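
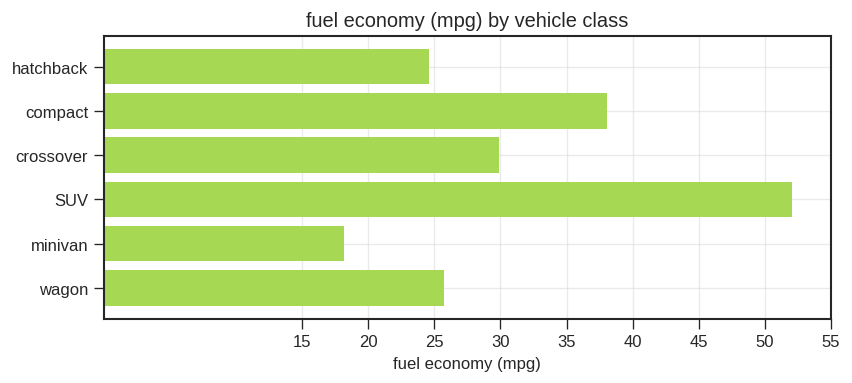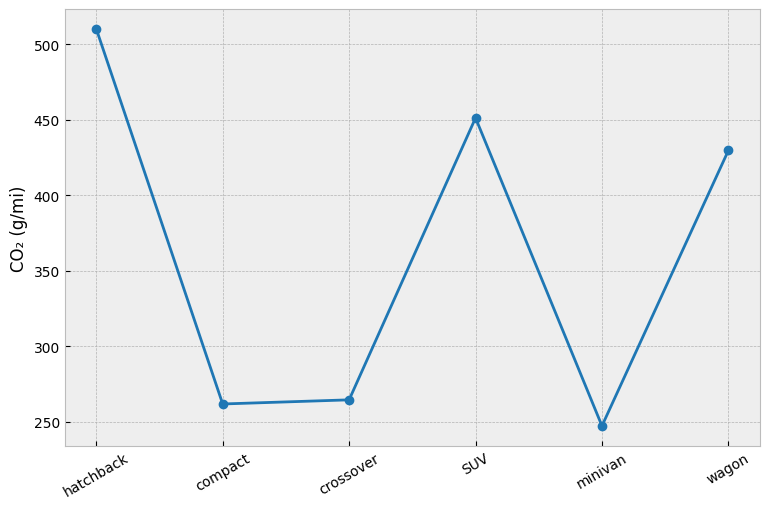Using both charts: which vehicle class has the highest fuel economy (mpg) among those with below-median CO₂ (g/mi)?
compact

Chart 2 median CO₂ (g/mi) ≈ 350; below-median vehicle classes: compact, crossover, minivan. Among those, compact has the highest fuel economy (mpg) (≈ 40).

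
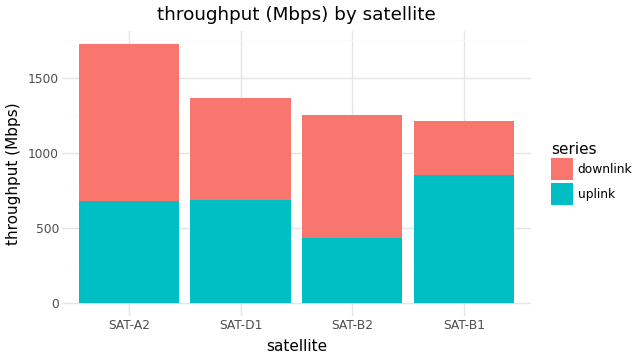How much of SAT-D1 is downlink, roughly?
≈ 800

downlink top ≈ 1400, bottom ≈ 600; segment ≈ 800.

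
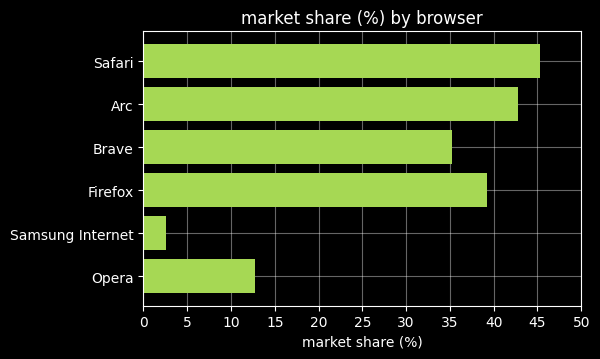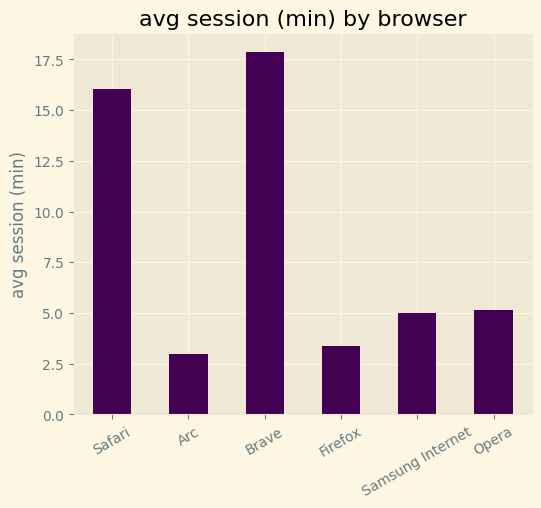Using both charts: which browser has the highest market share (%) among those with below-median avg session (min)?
Chart 2 median avg session (min) ≈ 6; below-median browsers: Arc, Firefox, Samsung Internet. Among those, Arc has the highest market share (%) (≈ 45).

Arc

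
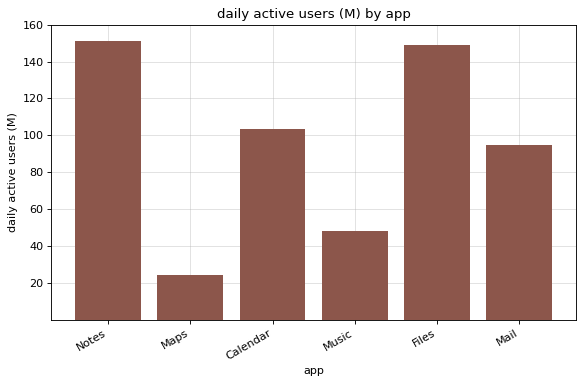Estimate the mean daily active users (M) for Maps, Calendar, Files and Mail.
≈ 90

(20 + 100 + 140 + 100) / 4 ≈ 90.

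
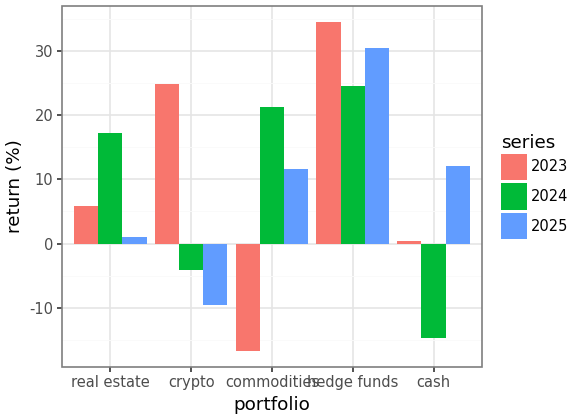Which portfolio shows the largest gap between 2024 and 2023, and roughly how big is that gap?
commodities, ≈ 35 %

commodities: 2024 ≈ 20, 2023 ≈ -15 → gap ≈ 35. Next-largest (crypto) is only ≈ 30.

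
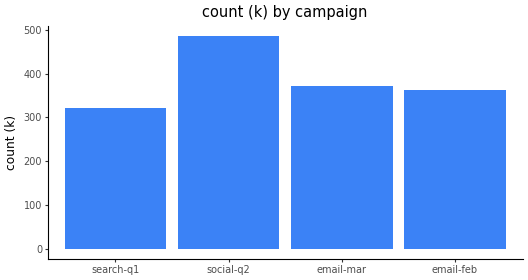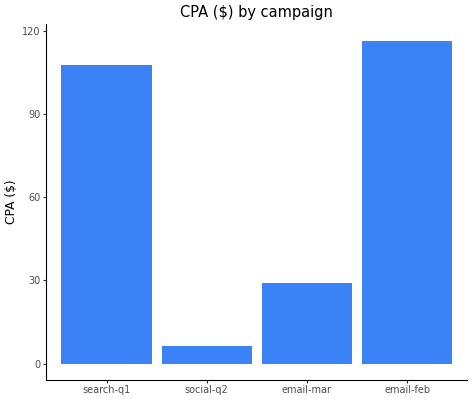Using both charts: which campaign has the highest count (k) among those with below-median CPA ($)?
social-q2

Chart 2 median CPA ($) ≈ 60; below-median campaigns: social-q2, email-mar. Among those, social-q2 has the highest count (k) (≈ 500).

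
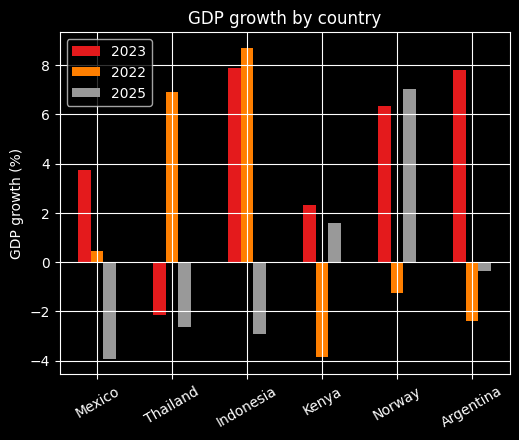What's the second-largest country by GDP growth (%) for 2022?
Top 3 for 2022: Indonesia ≈ 8, Thailand ≈ 6, Mexico ≈ 0.

Thailand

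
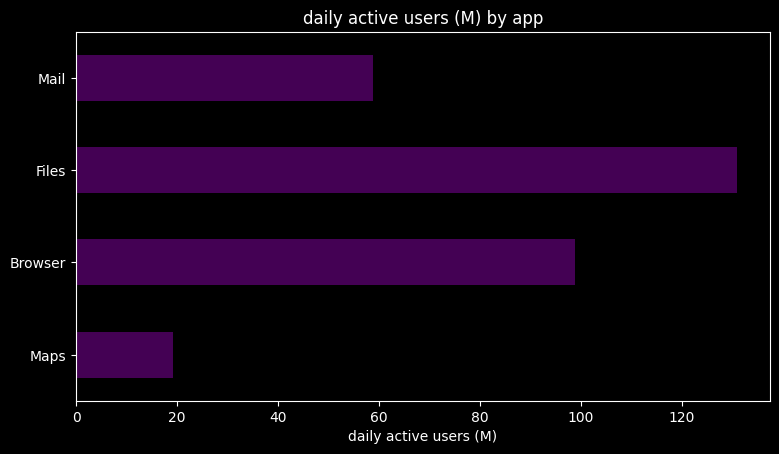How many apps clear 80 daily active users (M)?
2

Above 80: Browser, Files.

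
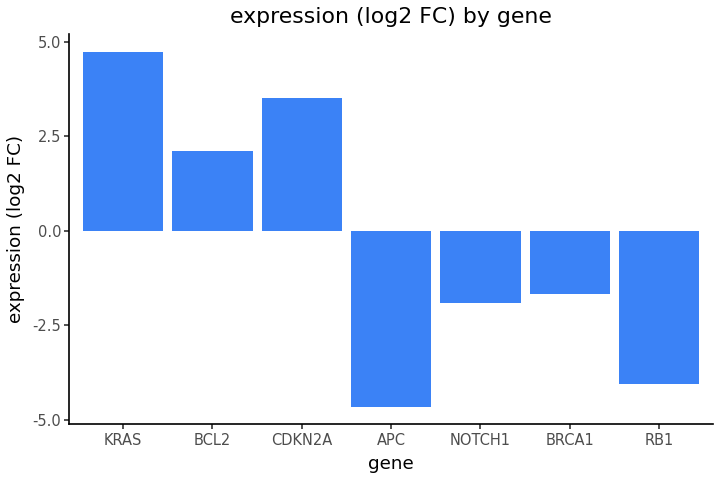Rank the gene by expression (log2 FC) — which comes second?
CDKN2A

Top 3: KRAS ≈ 5, CDKN2A ≈ 4, BCL2 ≈ 2.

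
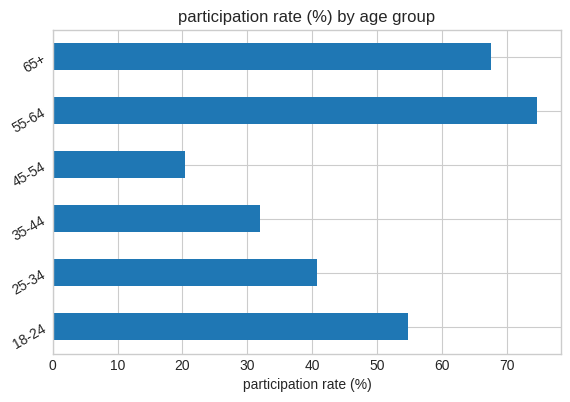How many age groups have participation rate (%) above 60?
Above 60: 55-64, 65+.

2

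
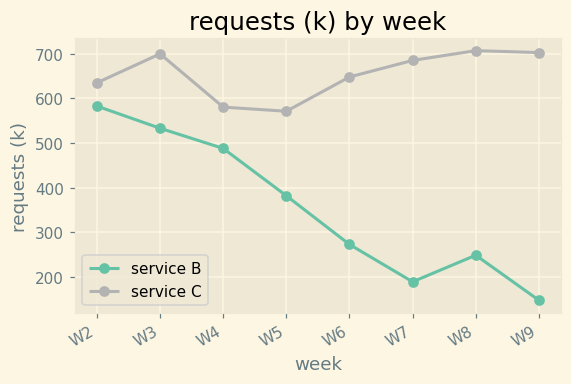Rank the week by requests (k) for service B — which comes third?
W4

Top 4 for service B: W2 ≈ 600, W3 ≈ 550, W4 ≈ 500, W5 ≈ 400.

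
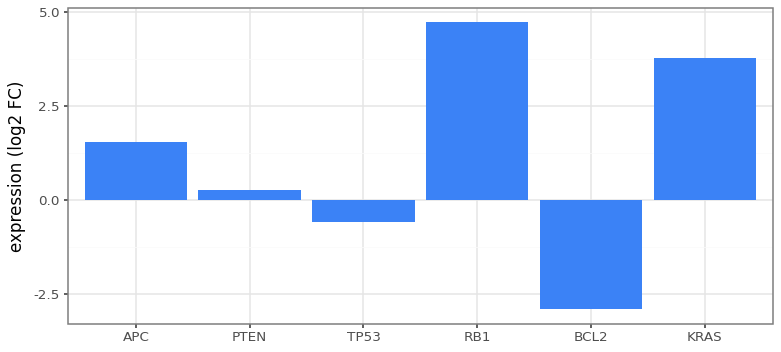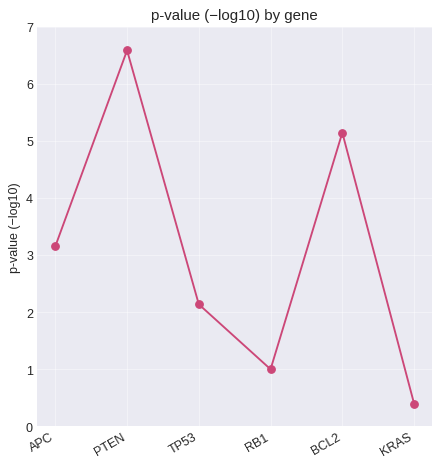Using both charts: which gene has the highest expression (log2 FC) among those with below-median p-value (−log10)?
Chart 2 median p-value (−log10) ≈ 3; below-median genes: TP53, RB1, KRAS. Among those, RB1 has the highest expression (log2 FC) (≈ 4.5).

RB1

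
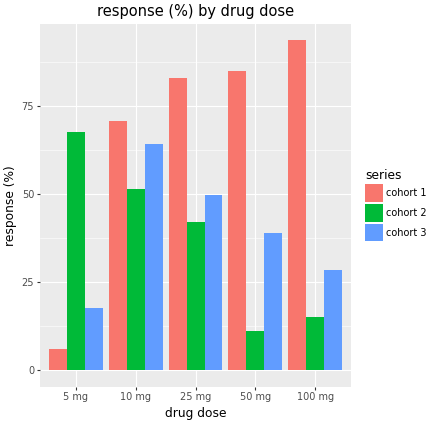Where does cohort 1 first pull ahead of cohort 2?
10 mg

5 mg: cohort 1 ≈ 10 vs cohort 2 ≈ 70 (not yet); 10 mg: cohort 1 ≈ 70 vs cohort 2 ≈ 50 (first crossover).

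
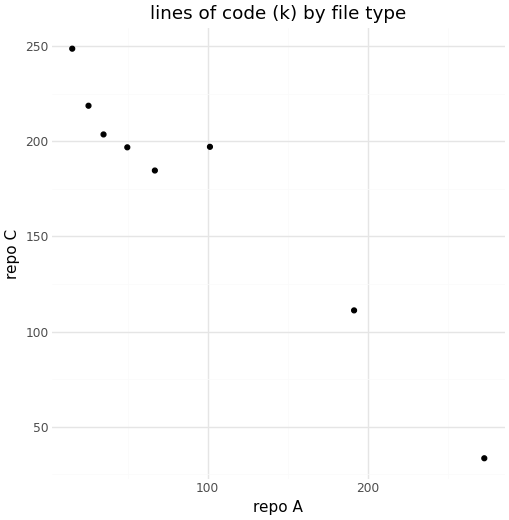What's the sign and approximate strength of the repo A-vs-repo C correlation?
Points are negatively correlated; strong (|r| ≈ 1.0).

negative, strong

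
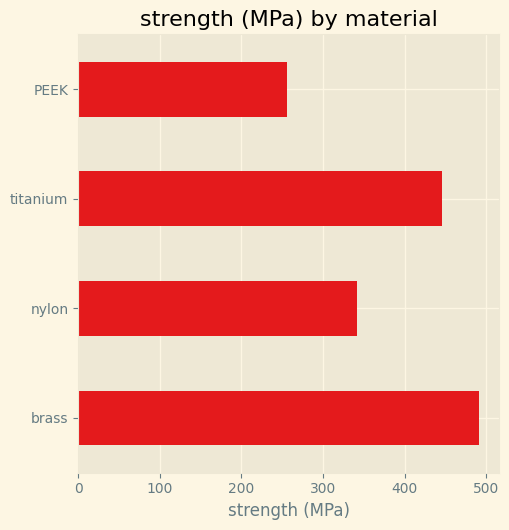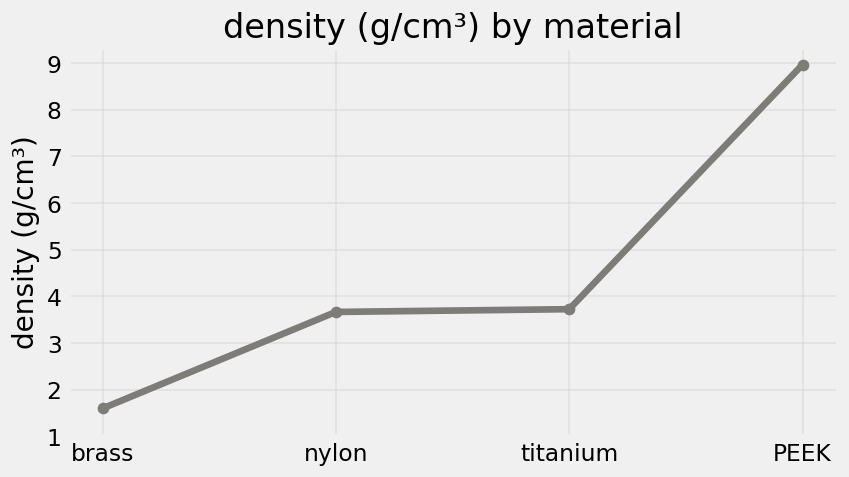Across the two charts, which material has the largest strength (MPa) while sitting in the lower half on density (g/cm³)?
Chart 2 median density (g/cm³) ≈ 4; below-median materials: brass, nylon. Among those, brass has the highest strength (MPa) (≈ 500).

brass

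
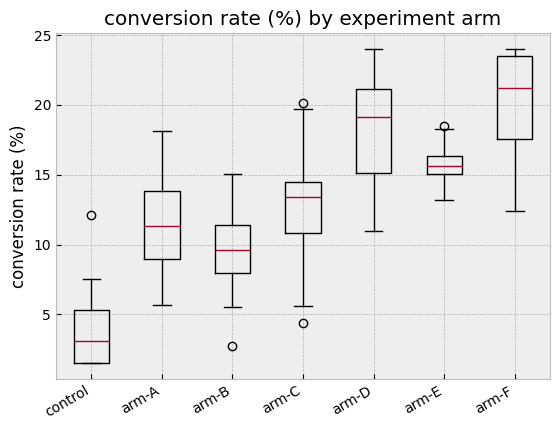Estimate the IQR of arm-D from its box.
Q3 ≈ 22, Q1 ≈ 16; IQR ≈ 6.

≈ 6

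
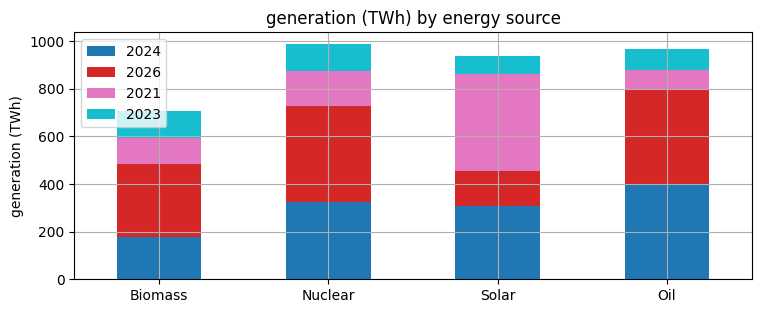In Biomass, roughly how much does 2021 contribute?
2021 top ≈ 600, bottom ≈ 500; segment ≈ 100.

≈ 100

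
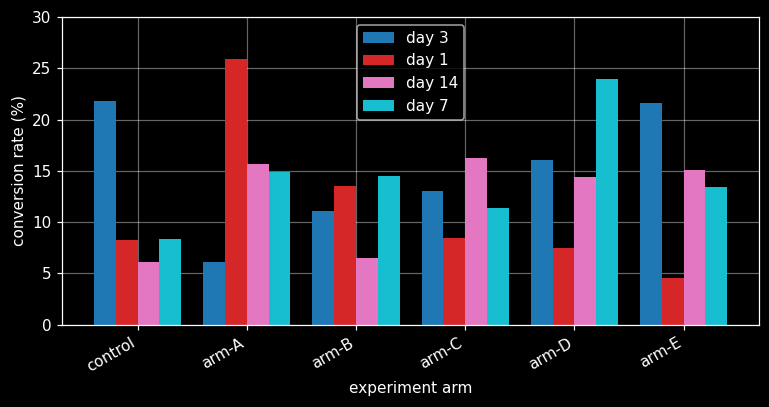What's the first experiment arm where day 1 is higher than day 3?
control: day 1 ≈ 10 vs day 3 ≈ 20 (not yet); arm-A: day 1 ≈ 25 vs day 3 ≈ 5 (first crossover).

arm-A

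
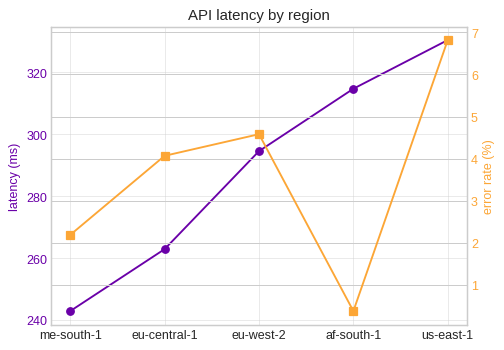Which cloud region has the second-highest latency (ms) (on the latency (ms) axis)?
af-south-1

Top 3 (on the latency (ms) axis): us-east-1 ≈ 330, af-south-1 ≈ 310, eu-west-2 ≈ 290.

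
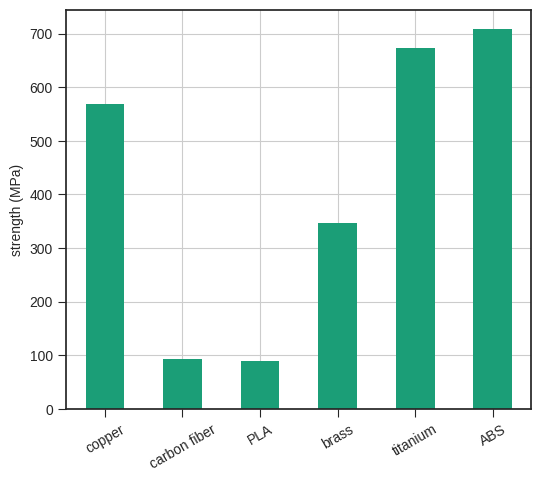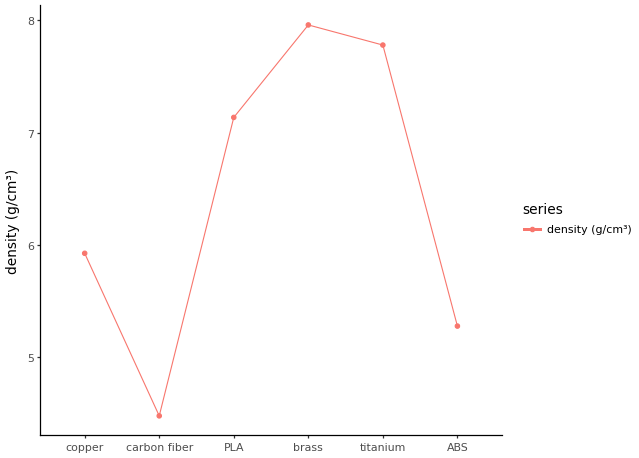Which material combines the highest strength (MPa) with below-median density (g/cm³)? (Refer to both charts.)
Chart 2 median density (g/cm³) ≈ 7; below-median materials: copper, carbon fiber, ABS. Among those, ABS has the highest strength (MPa) (≈ 700).

ABS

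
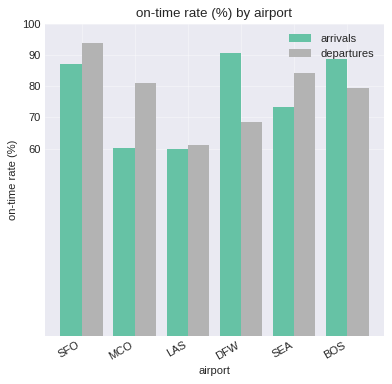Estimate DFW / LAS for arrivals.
DFW ≈ 90, LAS ≈ 60; 90/60 ≈ 1.5.

≈ 1.5×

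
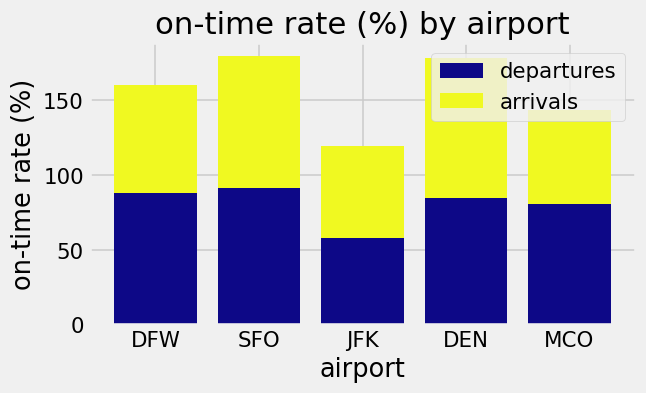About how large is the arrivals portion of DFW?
≈ 80

arrivals top ≈ 160, bottom ≈ 80; segment ≈ 80.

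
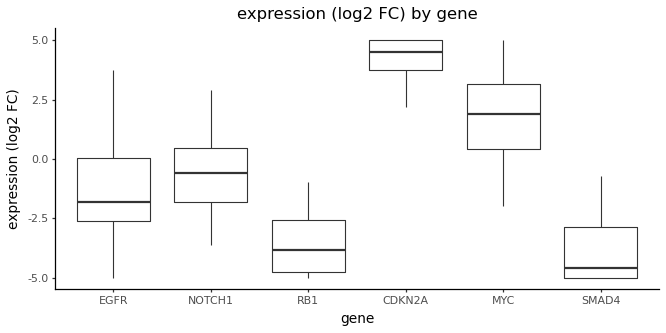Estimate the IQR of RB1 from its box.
Q3 ≈ -3, Q1 ≈ -5; IQR ≈ 2.

≈ 2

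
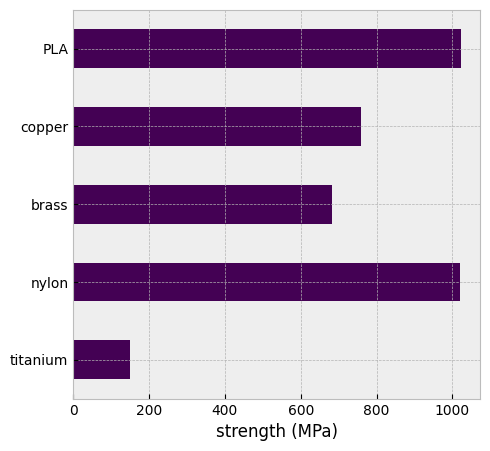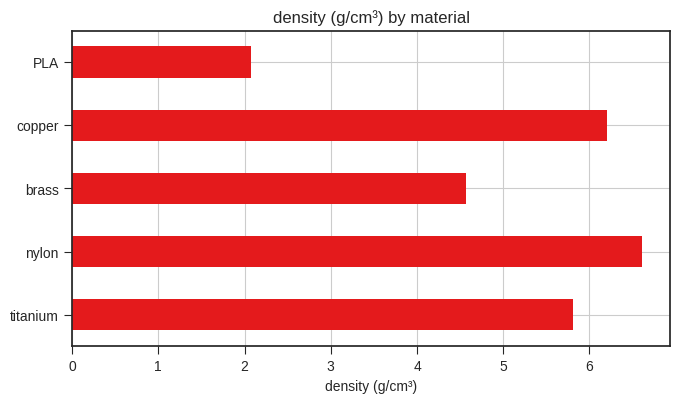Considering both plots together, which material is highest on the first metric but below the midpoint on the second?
Chart 2 median density (g/cm³) ≈ 6; below-median materials: brass, PLA. Among those, PLA has the highest strength (MPa) (≈ 1000).

PLA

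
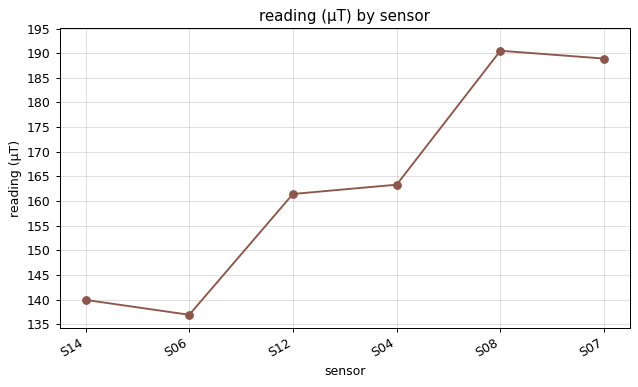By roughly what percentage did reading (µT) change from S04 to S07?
≈ +15.2%

S04 ≈ 165, S07 ≈ 190; (190 − 165) / 165 ≈ +15.2%.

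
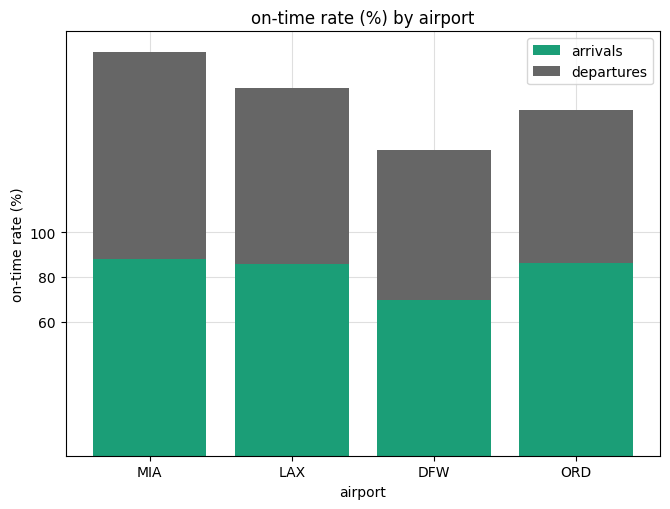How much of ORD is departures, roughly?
≈ 80

departures top ≈ 160, bottom ≈ 80; segment ≈ 80.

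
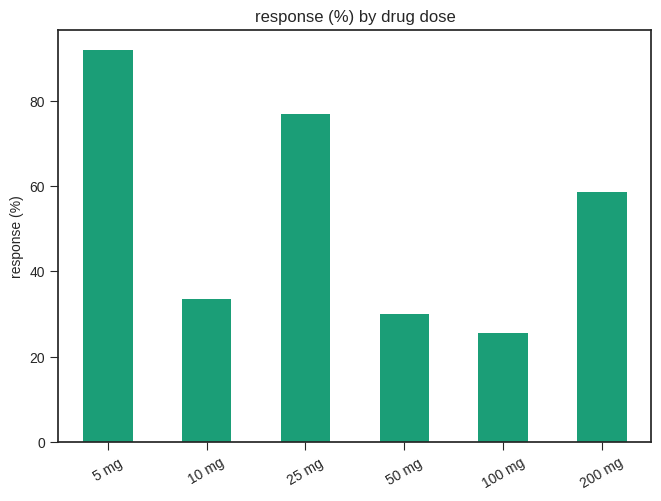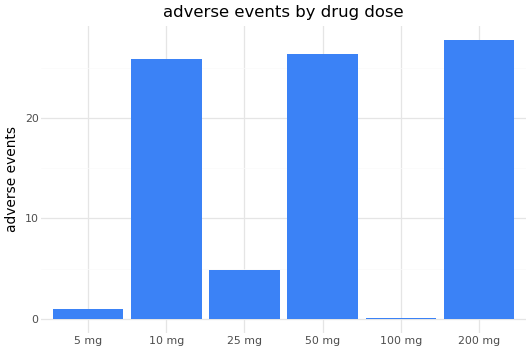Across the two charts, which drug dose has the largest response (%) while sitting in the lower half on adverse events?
5 mg

Chart 2 median adverse events ≈ 15; below-median drug doses: 5 mg, 25 mg, 100 mg. Among those, 5 mg has the highest response (%) (≈ 90).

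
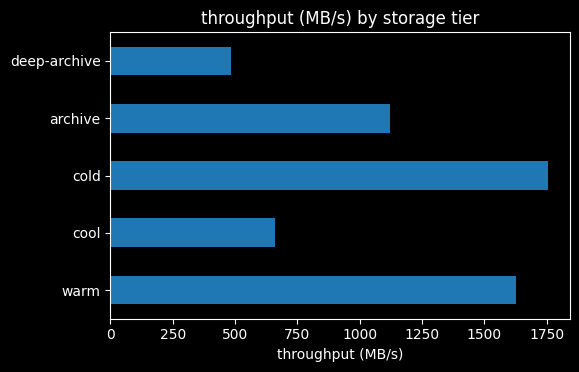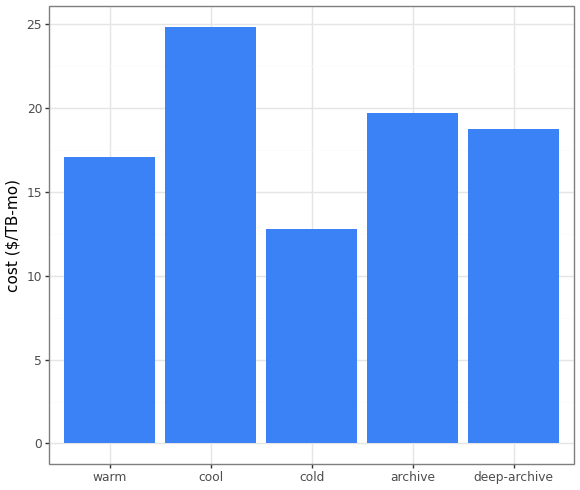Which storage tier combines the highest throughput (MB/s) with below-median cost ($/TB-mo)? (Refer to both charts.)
Chart 2 median cost ($/TB-mo) ≈ 20; below-median storage tiers: warm, cold. Among those, cold has the highest throughput (MB/s) (≈ 1800).

cold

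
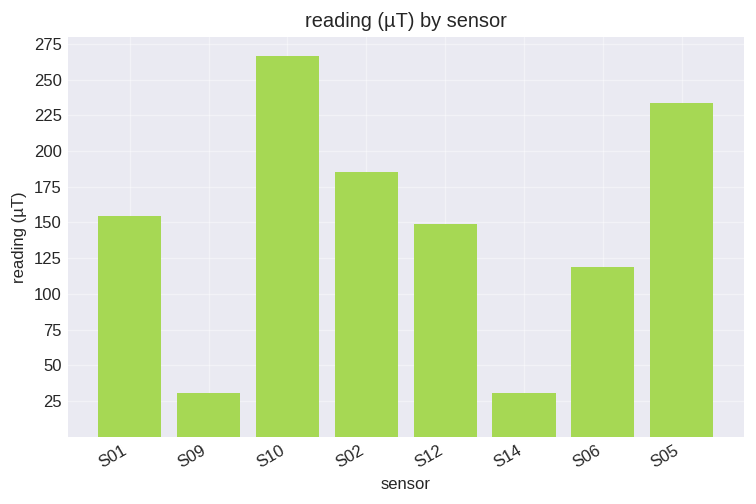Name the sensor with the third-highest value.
S02

Top 4: S10 ≈ 275, S05 ≈ 225, S02 ≈ 175, S01 ≈ 150.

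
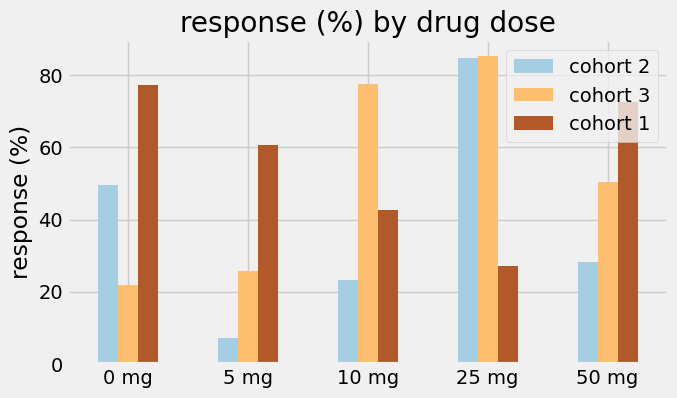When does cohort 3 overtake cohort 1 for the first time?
10 mg

5 mg: cohort 3 ≈ 30 vs cohort 1 ≈ 60 (not yet); 10 mg: cohort 3 ≈ 80 vs cohort 1 ≈ 40 (first crossover).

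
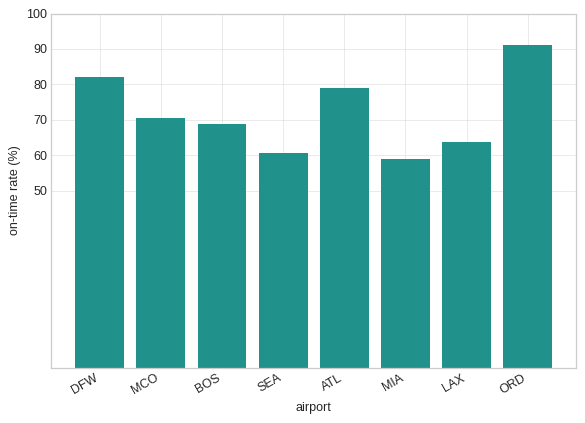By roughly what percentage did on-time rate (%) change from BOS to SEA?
BOS ≈ 70, SEA ≈ 60; (60 − 70) / 70 ≈ -14.3%.

≈ -14.3%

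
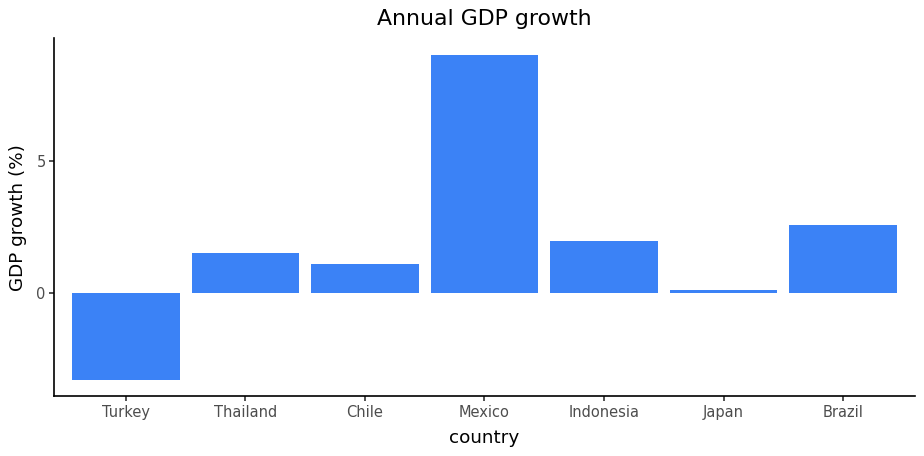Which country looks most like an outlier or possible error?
Mexico ≈ 8; the rest sit between ≈ -4 and ≈ 2.

Mexico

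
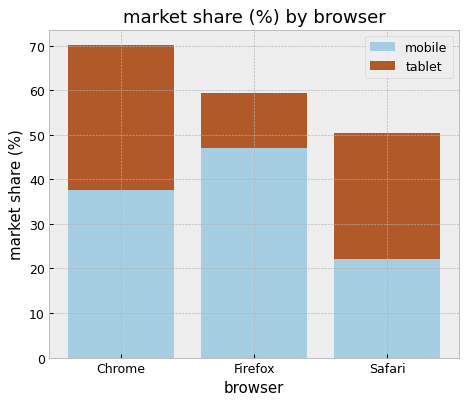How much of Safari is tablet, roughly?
≈ 30

tablet top ≈ 50, bottom ≈ 20; segment ≈ 30.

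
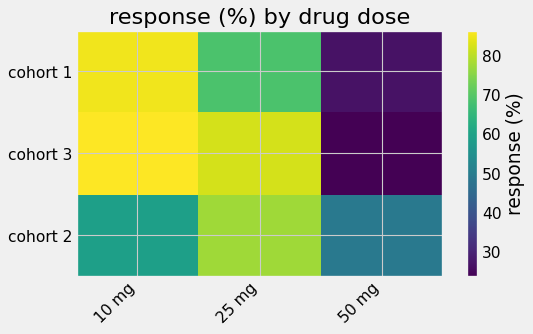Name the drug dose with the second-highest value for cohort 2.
Top 3 for cohort 2: 25 mg ≈ 80, 10 mg ≈ 60, 50 mg ≈ 50.

10 mg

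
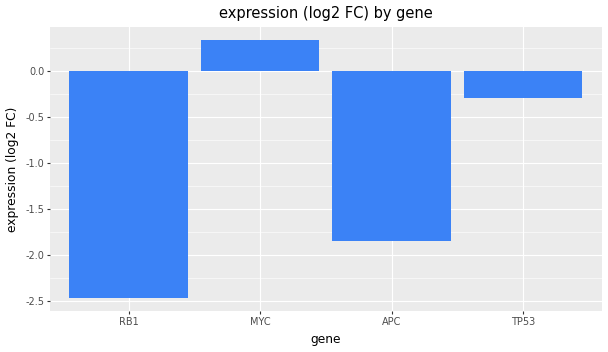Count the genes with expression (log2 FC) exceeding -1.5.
Above -1.5: MYC, TP53.

2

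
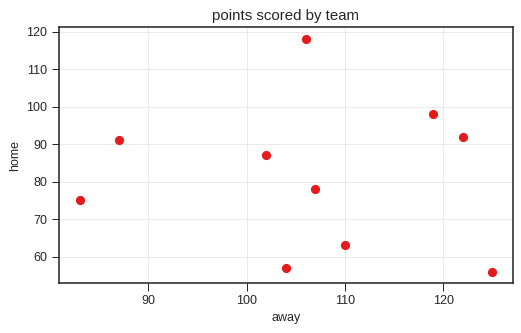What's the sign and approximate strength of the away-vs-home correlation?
Points are roughly uncorrelated; weak (|r| ≈ 0.1).

no clear correlation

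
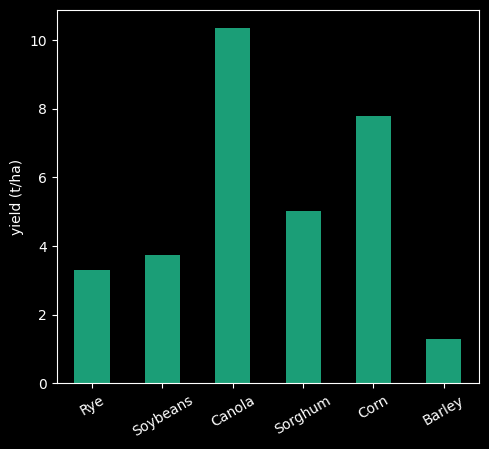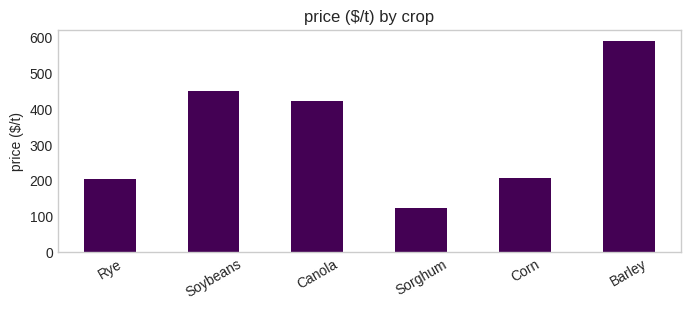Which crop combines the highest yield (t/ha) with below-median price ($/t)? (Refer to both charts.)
Chart 2 median price ($/t) ≈ 300; below-median crops: Rye, Sorghum, Corn. Among those, Corn has the highest yield (t/ha) (≈ 8).

Corn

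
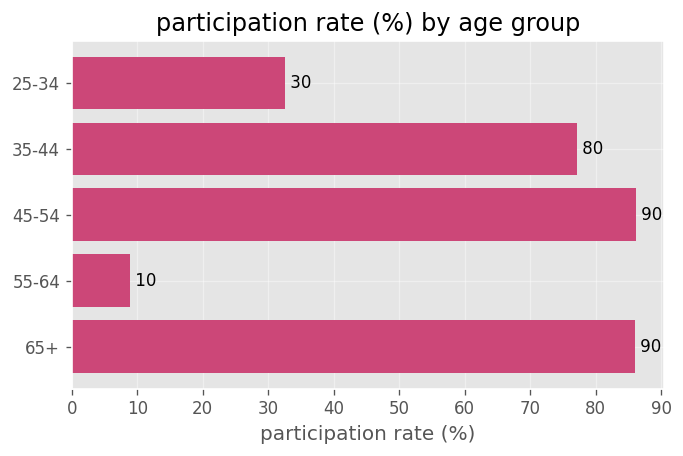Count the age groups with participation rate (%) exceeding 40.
Above 40: 35-44, 45-54, 65+.

3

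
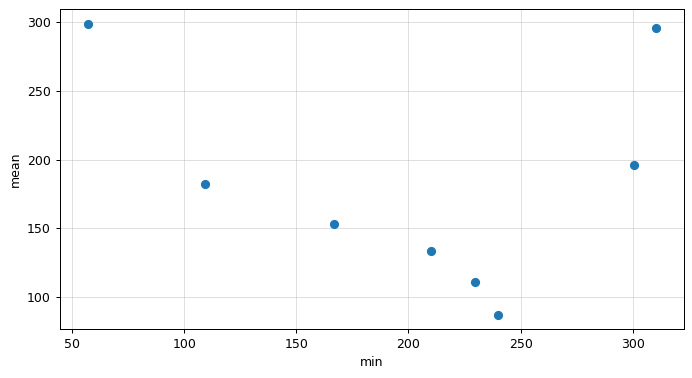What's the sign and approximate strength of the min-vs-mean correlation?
no clear correlation

Points are roughly uncorrelated; weak (|r| ≈ 0.2).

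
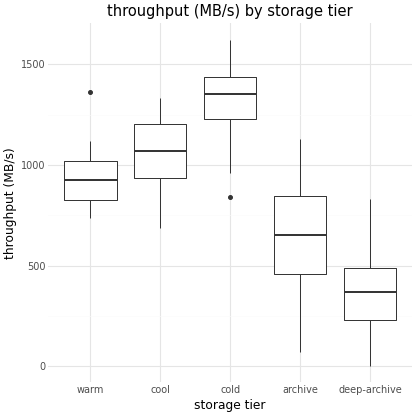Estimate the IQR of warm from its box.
≈ 200

Q3 ≈ 1000, Q1 ≈ 800; IQR ≈ 200.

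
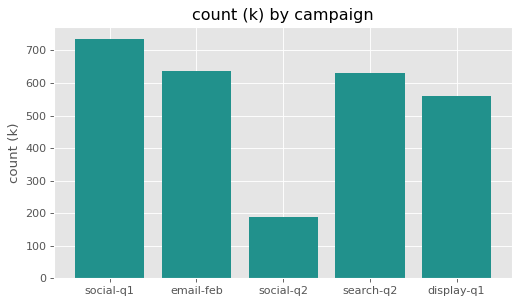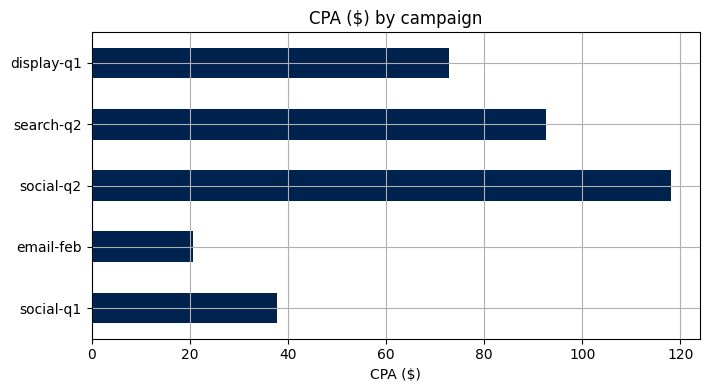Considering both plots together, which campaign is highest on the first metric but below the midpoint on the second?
social-q1

Chart 2 median CPA ($) ≈ 80; below-median campaigns: social-q1, email-feb. Among those, social-q1 has the highest count (k) (≈ 700).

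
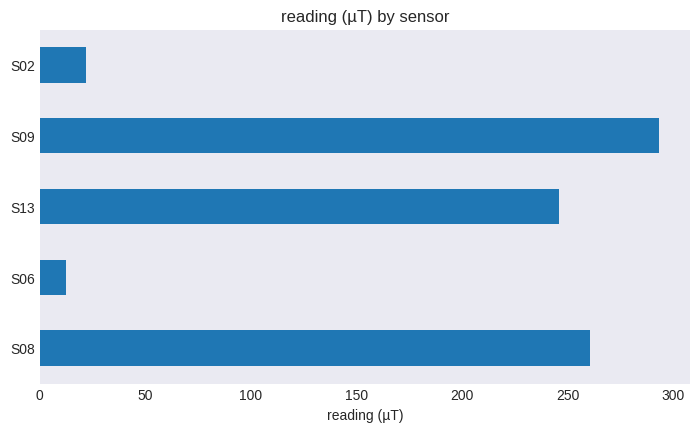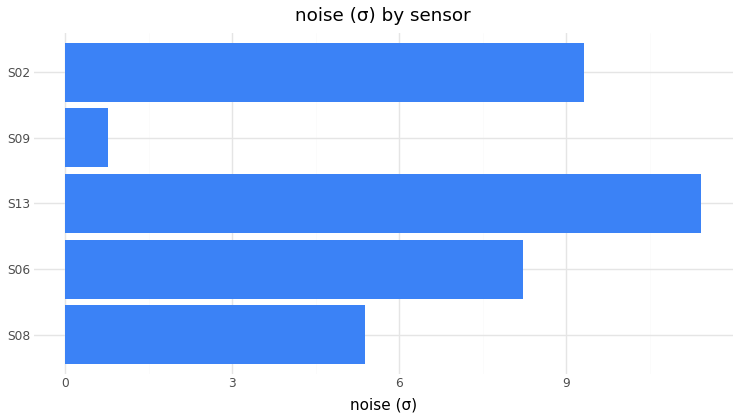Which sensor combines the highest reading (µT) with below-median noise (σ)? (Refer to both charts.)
Chart 2 median noise (σ) ≈ 8; below-median sensors: S08, S09. Among those, S09 has the highest reading (µT) (≈ 300).

S09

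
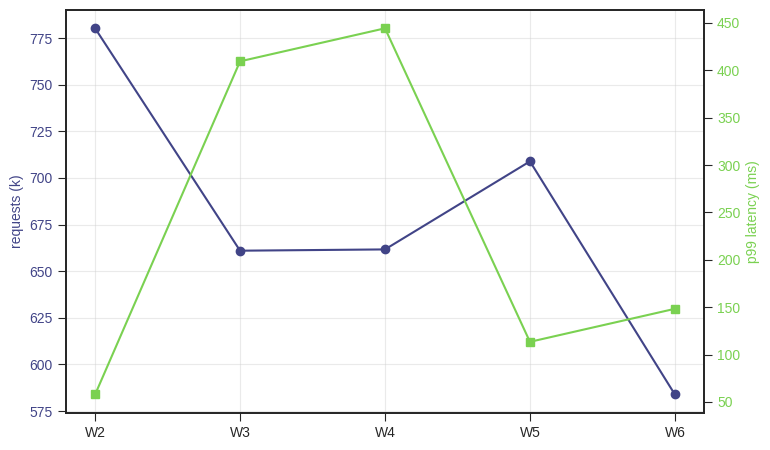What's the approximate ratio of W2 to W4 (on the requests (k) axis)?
≈ 1.18×

W2 ≈ 780, W4 ≈ 660; 780/660 ≈ 1.18.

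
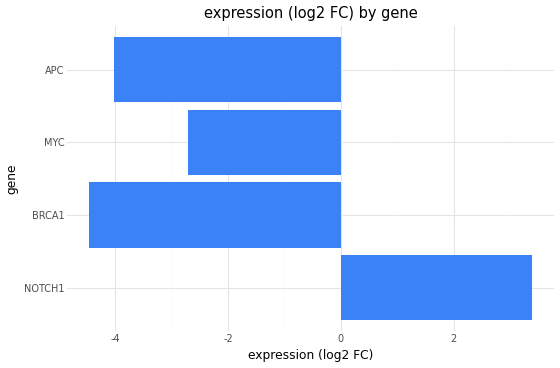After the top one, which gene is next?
Top 3: NOTCH1 ≈ 3, MYC ≈ -3, APC ≈ -4.

MYC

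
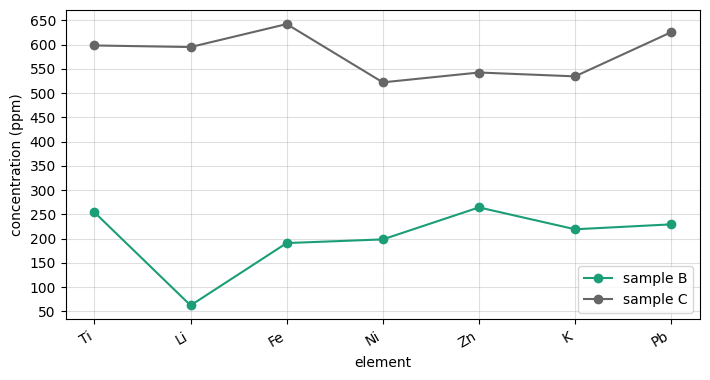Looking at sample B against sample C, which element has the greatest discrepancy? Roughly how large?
Li: sample B ≈ 50, sample C ≈ 600 → gap ≈ 550. Next-largest (Fe) is only ≈ 450.

Li, ≈ 550 ppm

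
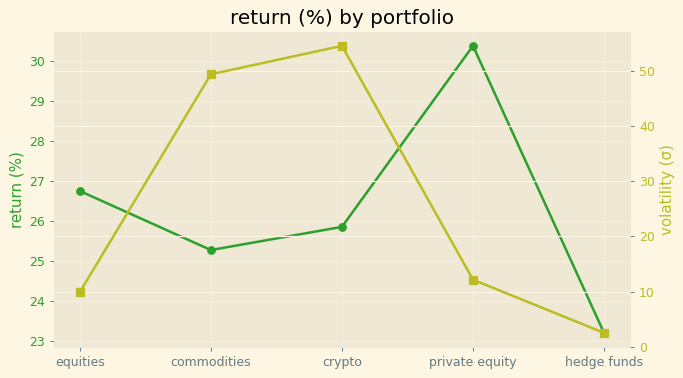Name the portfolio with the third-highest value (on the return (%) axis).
crypto

Top 4 (on the return (%) axis): private equity ≈ 30, equities ≈ 27, crypto ≈ 26, commodities ≈ 25.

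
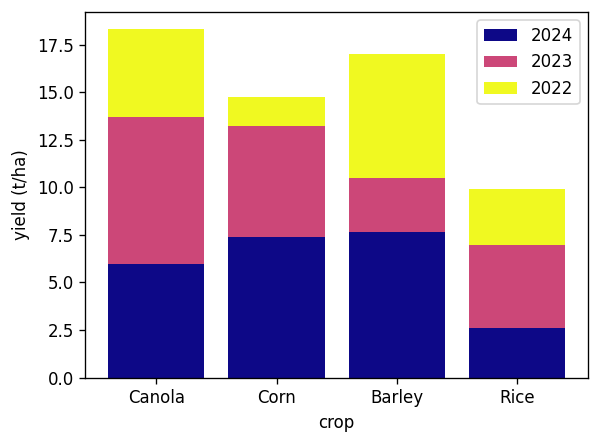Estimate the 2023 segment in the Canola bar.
2023 top ≈ 14, bottom ≈ 6; segment ≈ 8.

≈ 8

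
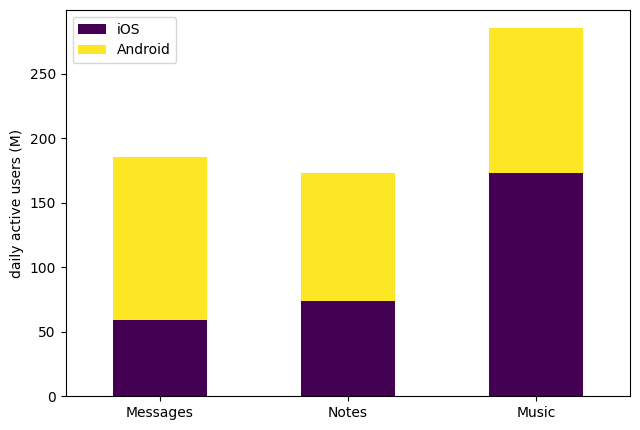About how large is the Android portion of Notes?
≈ 100

Android top ≈ 175, bottom ≈ 75; segment ≈ 100.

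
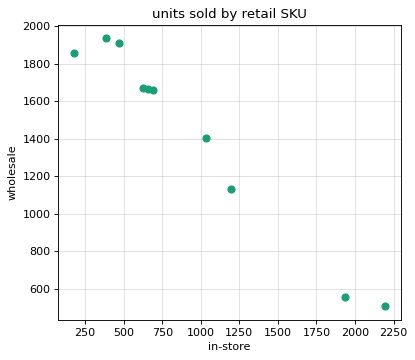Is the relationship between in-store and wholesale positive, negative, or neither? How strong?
Points are negatively correlated; strong (|r| ≈ 1.0).

negative, strong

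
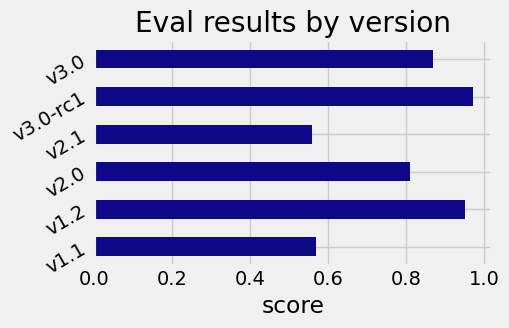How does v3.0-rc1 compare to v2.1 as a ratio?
≈ 1.67×

v3.0-rc1 ≈ 1.0, v2.1 ≈ 0.6; 1.0/0.6 ≈ 1.67.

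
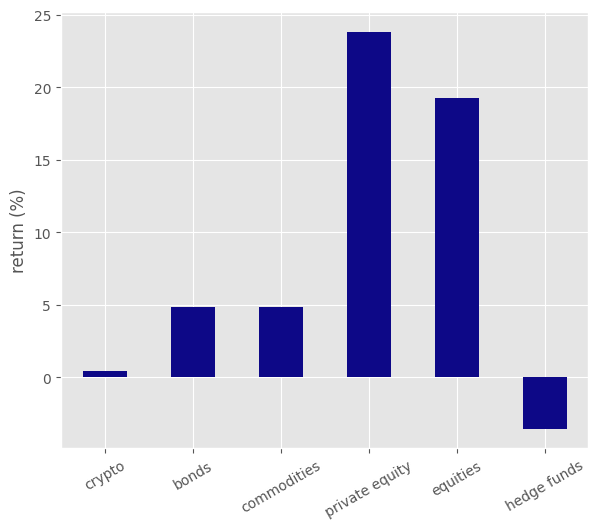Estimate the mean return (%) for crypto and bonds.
(0 + 5) / 2 ≈ 2.

≈ 2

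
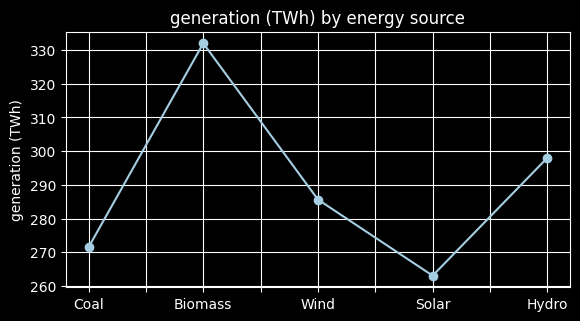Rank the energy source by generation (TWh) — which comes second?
Hydro

Top 3: Biomass ≈ 330, Hydro ≈ 300, Wind ≈ 290.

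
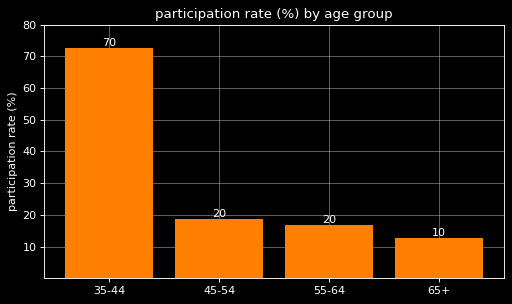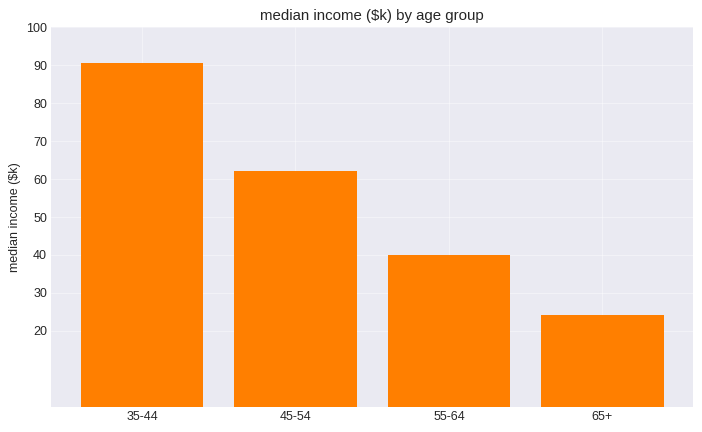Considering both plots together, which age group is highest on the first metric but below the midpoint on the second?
Chart 2 median median income ($k) ≈ 50; below-median age groups: 55-64, 65+. Among those, 55-64 has the highest participation rate (%) (≈ 20).

55-64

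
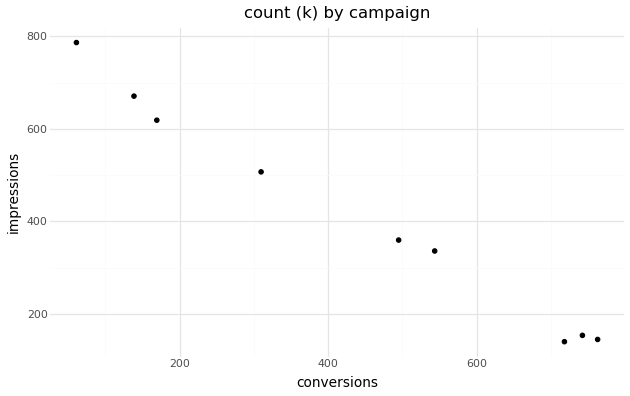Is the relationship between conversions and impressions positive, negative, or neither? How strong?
Points are negatively correlated; strong (|r| ≈ 1.0).

negative, strong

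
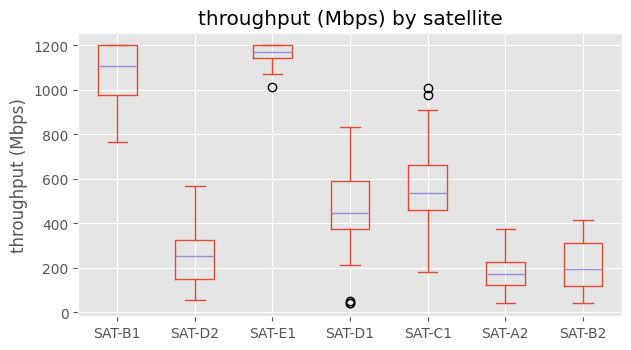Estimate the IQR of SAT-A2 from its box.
≈ 100

Q3 ≈ 200, Q1 ≈ 100; IQR ≈ 100.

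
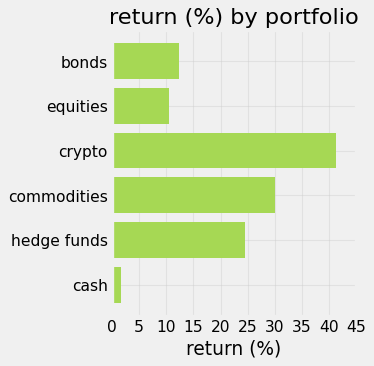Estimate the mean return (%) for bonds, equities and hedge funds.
≈ 15

(10 + 10 + 25) / 3 ≈ 15.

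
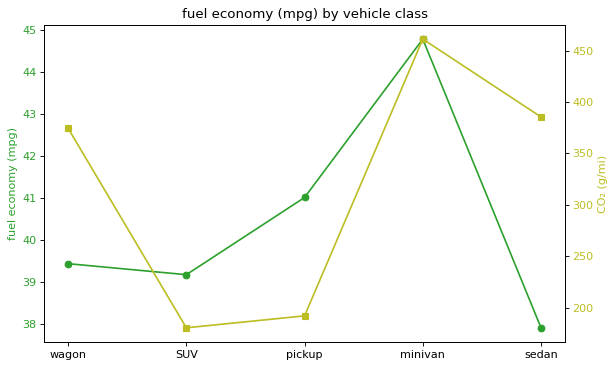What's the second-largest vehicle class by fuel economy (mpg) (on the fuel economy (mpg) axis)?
Top 3 (on the fuel economy (mpg) axis): minivan ≈ 45, pickup ≈ 41, wagon ≈ 39.

pickup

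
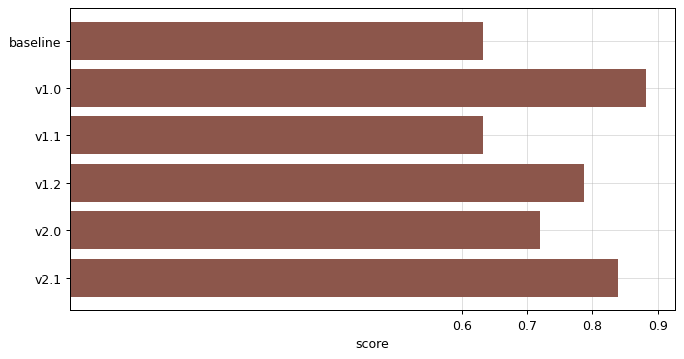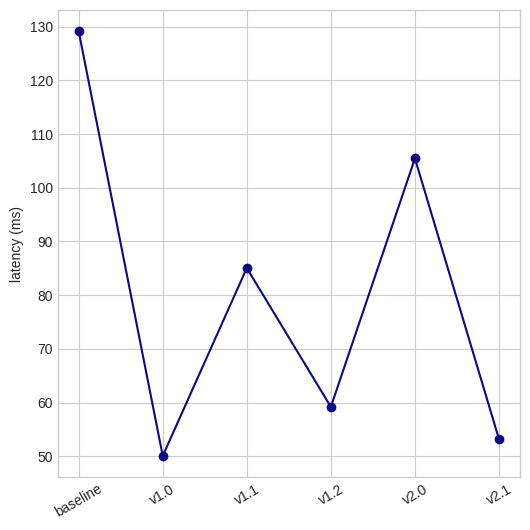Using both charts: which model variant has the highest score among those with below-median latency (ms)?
Chart 2 median latency (ms) ≈ 80; below-median model variants: v1.0, v1.2, v2.1. Among those, v1.0 has the highest score (≈ 0.9).

v1.0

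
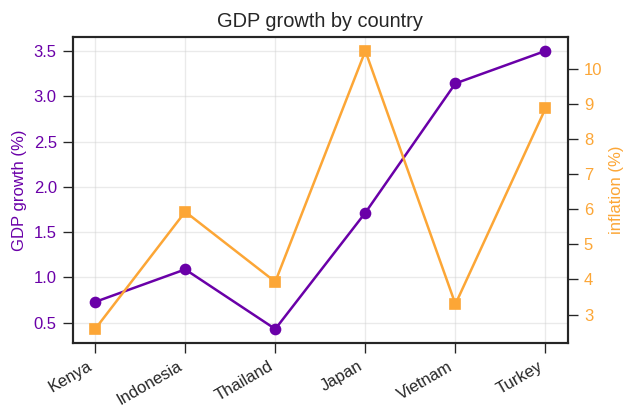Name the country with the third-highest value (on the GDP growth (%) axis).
Top 4 (on the GDP growth (%) axis): Turkey ≈ 3.5, Vietnam ≈ 3.0, Japan ≈ 1.5, Indonesia ≈ 1.0.

Japan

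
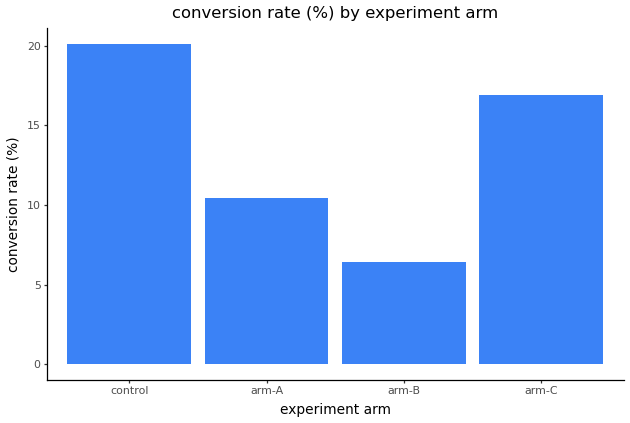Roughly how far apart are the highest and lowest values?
≈ 14

Max control ≈ 20, min arm-B ≈ 6; range ≈ 14.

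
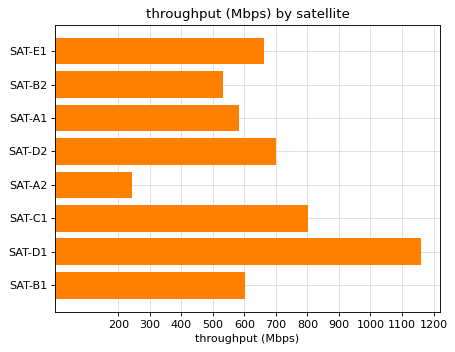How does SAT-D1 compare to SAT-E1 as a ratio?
SAT-D1 ≈ 1200, SAT-E1 ≈ 700; 1200/700 ≈ 1.71.

≈ 1.71×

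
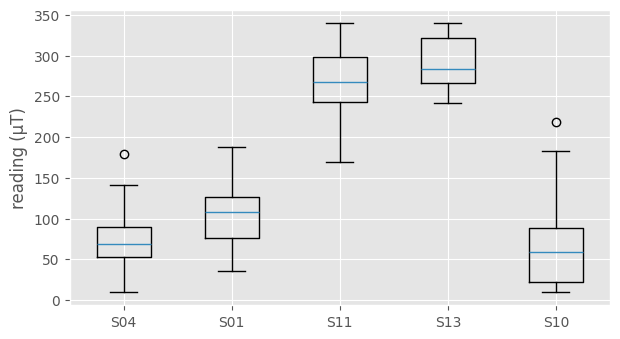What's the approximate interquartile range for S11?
≈ 60

Q3 ≈ 300, Q1 ≈ 240; IQR ≈ 60.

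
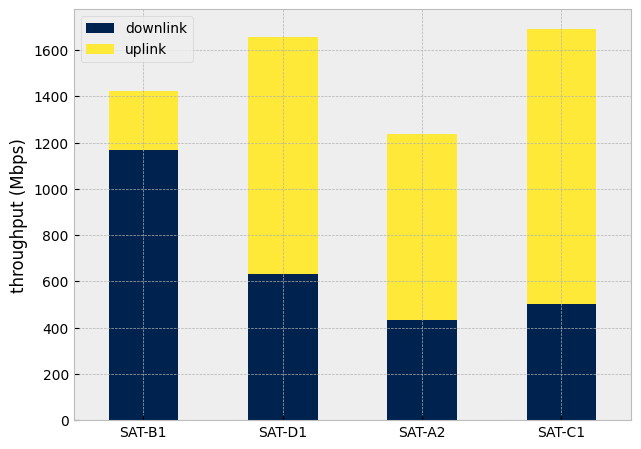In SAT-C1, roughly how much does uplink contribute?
≈ 1000

uplink top ≈ 1600, bottom ≈ 600; segment ≈ 1000.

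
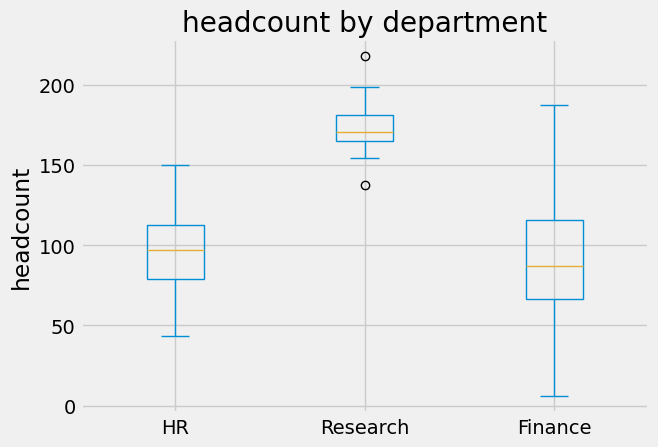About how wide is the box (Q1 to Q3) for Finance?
Q3 ≈ 120, Q1 ≈ 70; IQR ≈ 50.

≈ 50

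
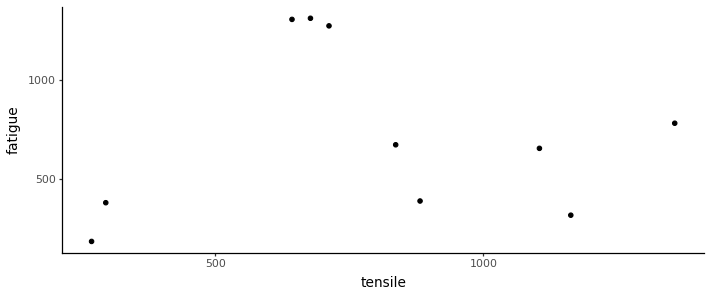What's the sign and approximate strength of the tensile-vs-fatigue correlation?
Points are roughly uncorrelated; weak (|r| ≈ 0.1).

no clear correlation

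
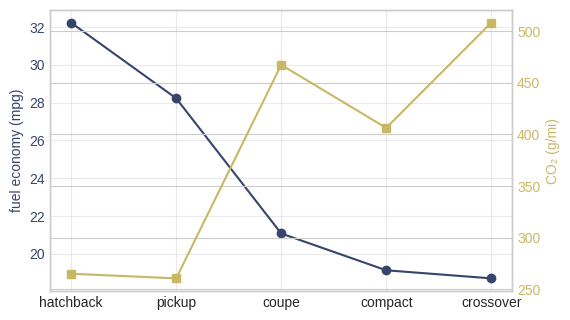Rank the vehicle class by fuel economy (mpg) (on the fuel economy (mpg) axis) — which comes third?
coupe

Top 4 (on the fuel economy (mpg) axis): hatchback ≈ 32, pickup ≈ 28, coupe ≈ 22, compact ≈ 20.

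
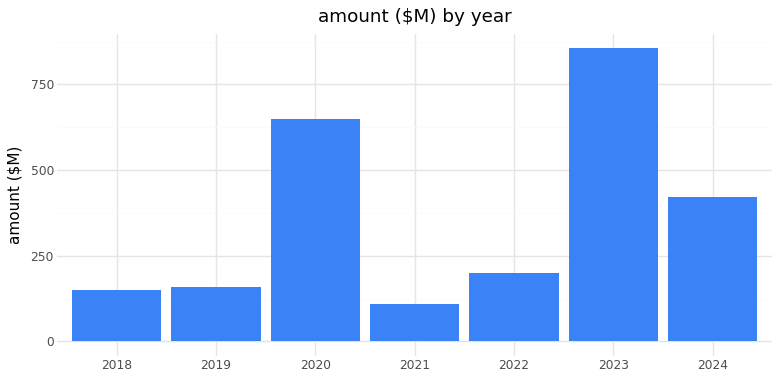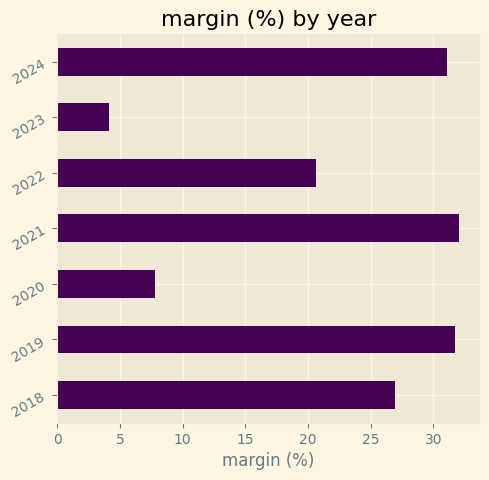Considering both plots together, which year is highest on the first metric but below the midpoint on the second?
Chart 2 median margin (%) ≈ 25; below-median years: 2020, 2022, 2023. Among those, 2023 has the highest amount ($M) (≈ 900).

2023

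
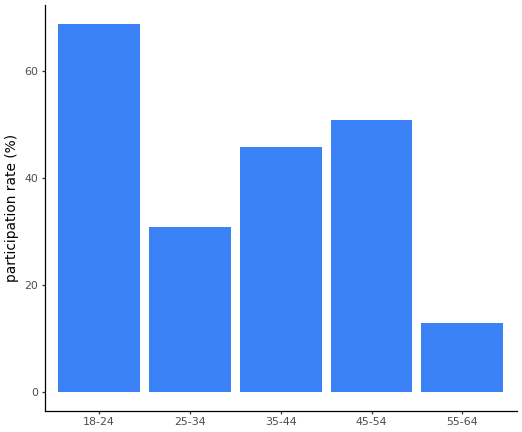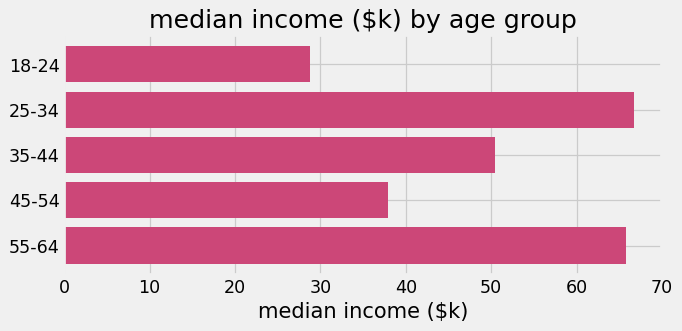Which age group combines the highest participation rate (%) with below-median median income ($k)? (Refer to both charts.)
Chart 2 median median income ($k) ≈ 50; below-median age groups: 18-24, 45-54. Among those, 18-24 has the highest participation rate (%) (≈ 70).

18-24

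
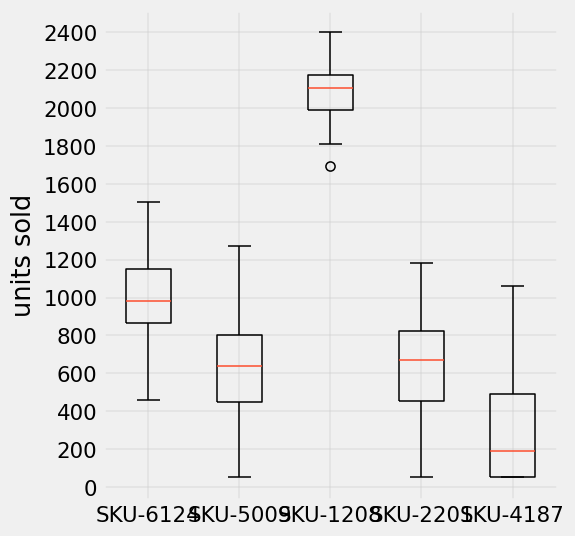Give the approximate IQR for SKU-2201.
Q3 ≈ 800, Q1 ≈ 400; IQR ≈ 400.

≈ 400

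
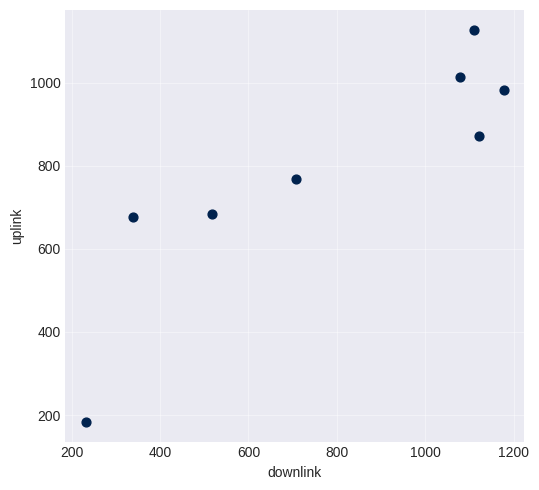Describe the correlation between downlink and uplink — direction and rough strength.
positive, strong

Points are positively correlated; strong (|r| ≈ 0.9).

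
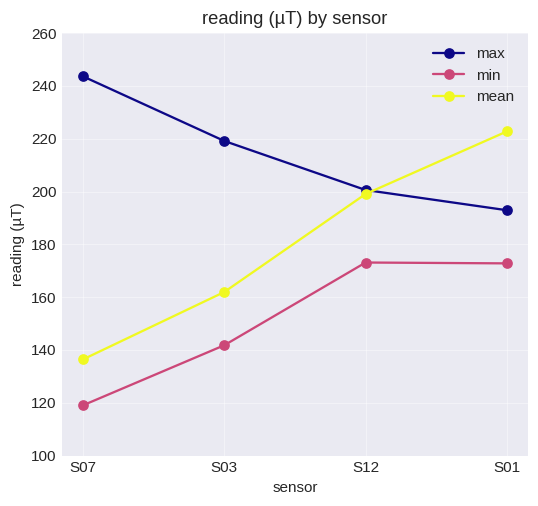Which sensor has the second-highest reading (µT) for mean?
Top 3 for mean: S01 ≈ 220, S12 ≈ 200, S03 ≈ 160.

S12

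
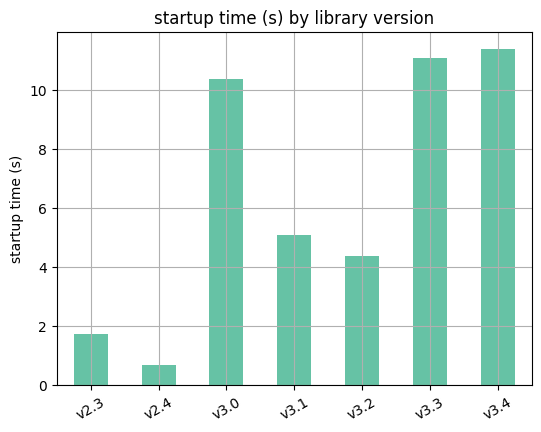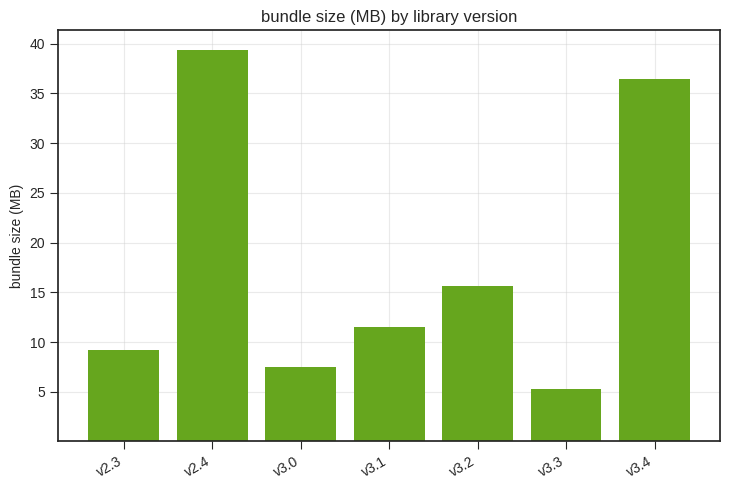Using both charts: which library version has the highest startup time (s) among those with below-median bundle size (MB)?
Chart 2 median bundle size (MB) ≈ 10; below-median library versions: v2.3, v3.0, v3.3. Among those, v3.3 has the highest startup time (s) (≈ 12).

v3.3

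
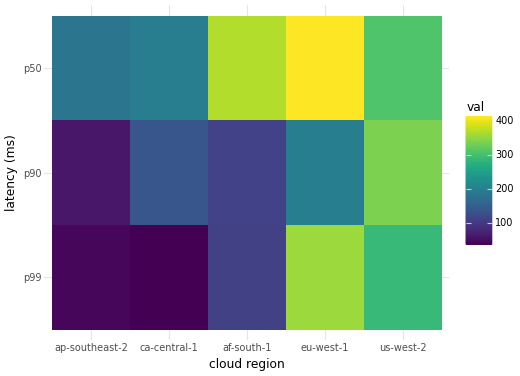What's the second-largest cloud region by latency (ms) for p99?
Top 3 for p99: eu-west-1 ≈ 350, us-west-2 ≈ 300, af-south-1 ≈ 100.

us-west-2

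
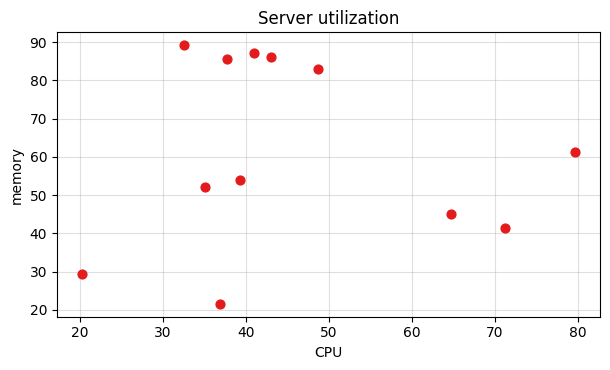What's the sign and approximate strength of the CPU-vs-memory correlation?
no clear correlation

Points are roughly uncorrelated; weak (|r| ≈ 0.0).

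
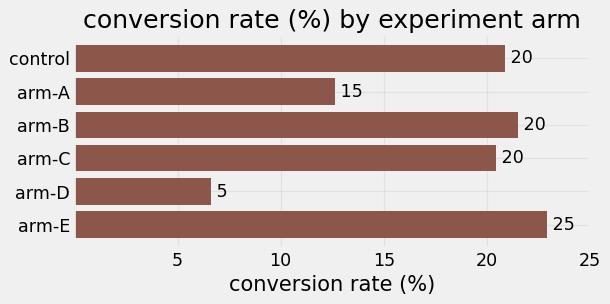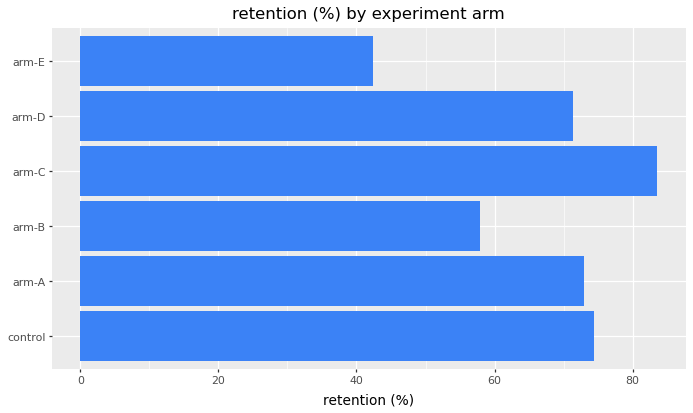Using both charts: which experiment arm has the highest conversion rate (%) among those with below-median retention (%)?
arm-E

Chart 2 median retention (%) ≈ 70; below-median experiment arms: arm-B, arm-D, arm-E. Among those, arm-E has the highest conversion rate (%) (≈ 25).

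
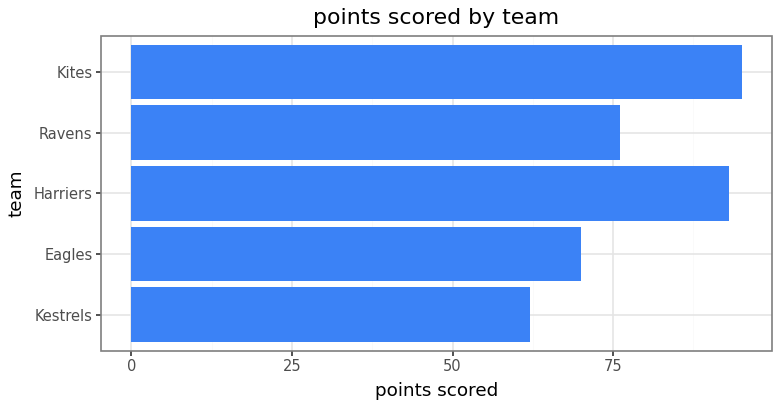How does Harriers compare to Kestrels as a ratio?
≈ 1.5×

Harriers ≈ 90, Kestrels ≈ 60; 90/60 ≈ 1.5.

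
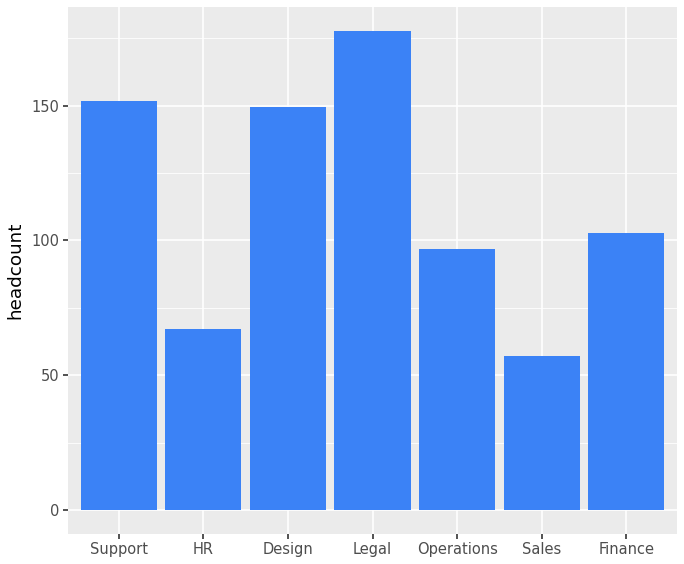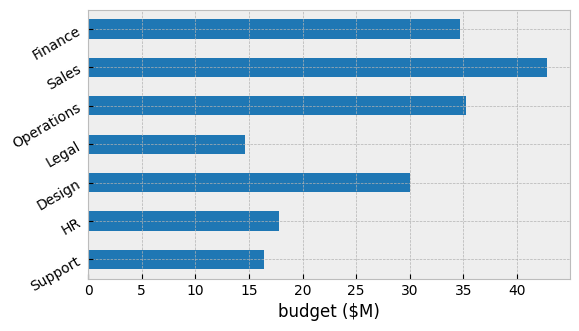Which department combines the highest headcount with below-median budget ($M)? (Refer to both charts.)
Legal

Chart 2 median budget ($M) ≈ 30; below-median departments: Support, HR, Legal. Among those, Legal has the highest headcount (≈ 180).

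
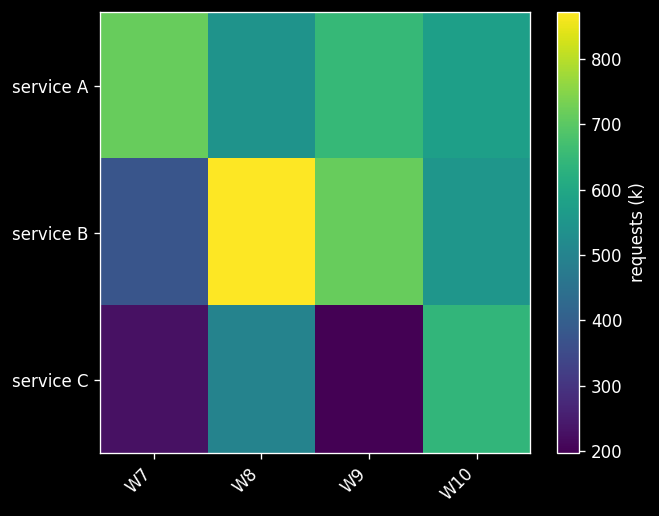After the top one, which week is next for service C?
W8

Top 3 for service C: W10 ≈ 600, W8 ≈ 500, W7 ≈ 200.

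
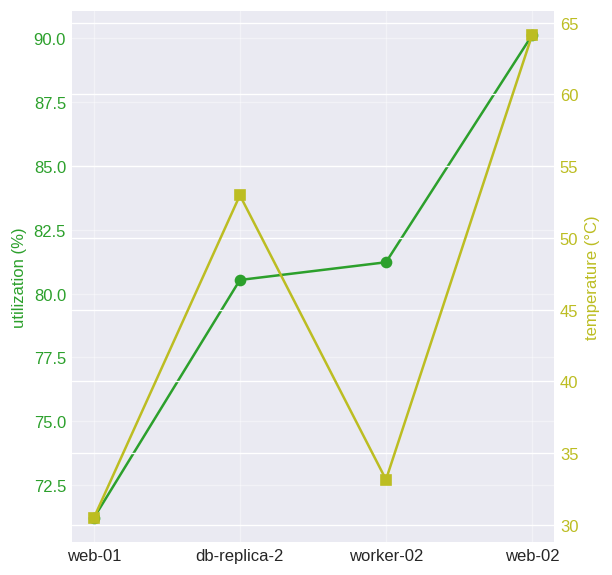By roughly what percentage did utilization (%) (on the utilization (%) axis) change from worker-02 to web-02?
worker-02 ≈ 82, web-02 ≈ 90; (90 − 82) / 82 ≈ +9.8%.

≈ +9.8%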